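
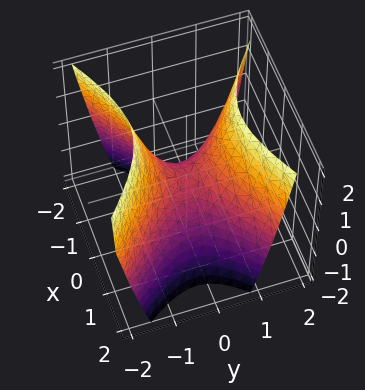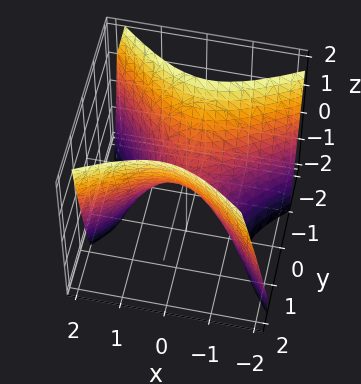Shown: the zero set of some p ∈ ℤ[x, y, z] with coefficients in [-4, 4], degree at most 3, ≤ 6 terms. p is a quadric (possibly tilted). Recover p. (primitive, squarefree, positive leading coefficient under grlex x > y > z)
1. Degree: the shape is more complex than any degree-1 surface, so deg p = 2.
2. From the axis intercepts and sections: one x-axis crossing is at x = 0; one y-axis crossing is at y = 0; it crosses the z-axis at the gridline z = 0.
3. These observations pin down the coefficients.

2*x^2 - x*y - 3*y^2 + 2*z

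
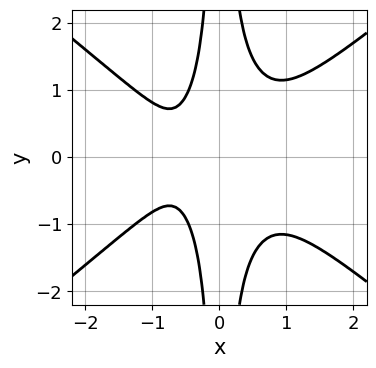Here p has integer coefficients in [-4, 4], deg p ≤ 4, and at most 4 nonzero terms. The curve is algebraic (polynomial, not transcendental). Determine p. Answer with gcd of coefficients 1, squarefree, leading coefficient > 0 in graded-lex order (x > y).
2*x^4 - 3*x^2*y^2 + x + 1

1. Degree: no degree-3 curve has this shape, so deg p = 4.
2. Symmetries: mirror symmetry y ↦ −y ⇒ only even powers of y.
3. Reading off the gridlines: the curve avoids every integer x-axis point in the box; the curve avoids every integer y-axis point in the box.
4. Putting this together gives p.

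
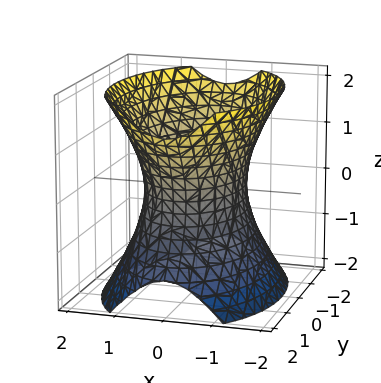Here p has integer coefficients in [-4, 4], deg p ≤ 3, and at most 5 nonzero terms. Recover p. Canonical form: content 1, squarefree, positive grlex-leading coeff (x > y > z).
2*x^2 + y^2 - z^2 - 2

1. The degree is 2 — an hourglass — one-sheet hyperboloid; a quadric.
2. Symmetries: mirror symmetry y ↦ −y ⇒ only even powers of y; the z ↦ −z reflection is a symmetry, so z appears only in even powers; the x ↦ −x reflection is a symmetry, so x appears only in even powers.
3. Reading off the gridlines: the x-axis gridline crossings are at x ∈ {-1, 1}; it misses every integer gridline on the z-axis.
4. These observations pin down the coefficients.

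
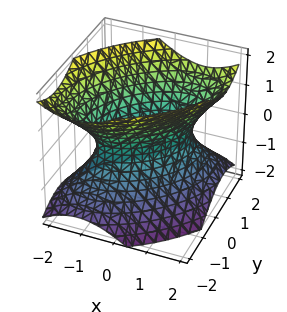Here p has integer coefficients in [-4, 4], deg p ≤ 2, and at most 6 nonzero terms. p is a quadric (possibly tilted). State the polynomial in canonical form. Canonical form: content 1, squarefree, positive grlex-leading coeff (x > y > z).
x^2 - x*y + y^2 - z^2 - 1

1. deg p = 2. A generic line meets the surface in up to 2 points.
2. From the visible intercepts: the y-axis gridline crossings are at y ∈ {-1, 1}; among the integer gridlines, it crosses the x-axis at x ∈ {-1, 1}; the surface avoids every integer z-axis point in the box.
3. Solving for integer coefficients yields p as stated.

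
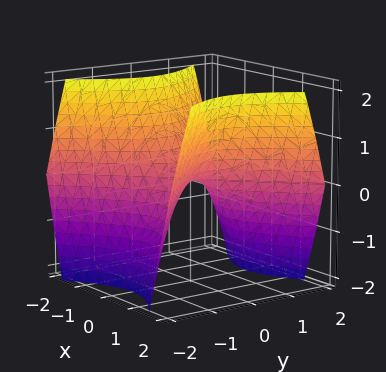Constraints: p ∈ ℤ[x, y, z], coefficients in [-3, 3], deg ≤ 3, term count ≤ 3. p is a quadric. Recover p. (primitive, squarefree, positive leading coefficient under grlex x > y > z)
x^2 - y^2 - z

1. deg p = 2. A saddle surface; a quadric.
2. Symmetries: mirror symmetry x ↦ −x ⇒ only even powers of x; mirror symmetry y ↦ −y ⇒ only even powers of y.
3. Observable constraints: one z-axis crossing is at z = 0; it crosses the y-axis at the gridline y = 0.
4. Fitting integer coefficients to these (and the overall shape) gives p.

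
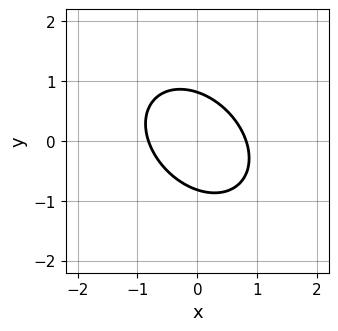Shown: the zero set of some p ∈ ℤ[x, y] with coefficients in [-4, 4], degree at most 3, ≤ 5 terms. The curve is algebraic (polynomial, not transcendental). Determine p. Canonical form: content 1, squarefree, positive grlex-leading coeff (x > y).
First, degree: no degree-1 curve has this shape, so deg p = 2.
Finally, the integer polynomial consistent with all of this is the stated p.

3*x^2 + 2*x*y + 3*y^2 - 2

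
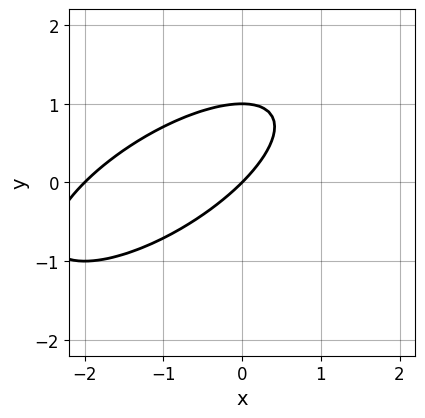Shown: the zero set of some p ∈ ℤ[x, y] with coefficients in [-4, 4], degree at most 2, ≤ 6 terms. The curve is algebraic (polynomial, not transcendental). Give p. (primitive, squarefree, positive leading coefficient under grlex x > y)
The degree is 2 — the shape is more complex than any degree-1 curve.
From the visible intercepts: the x-axis gridline crossings are at x ∈ {-2, 0}; the y-axis gridline crossings are at y ∈ {0, 1}.
Solving for integer coefficients yields p as stated.

x^2 - 2*x*y + 2*y^2 + 2*x - 2*y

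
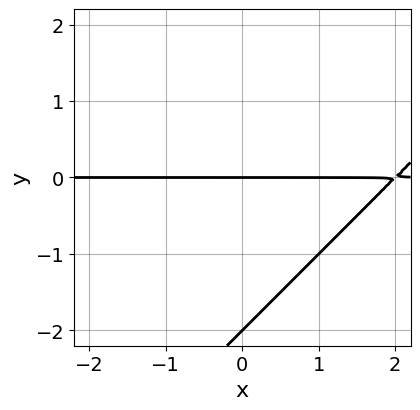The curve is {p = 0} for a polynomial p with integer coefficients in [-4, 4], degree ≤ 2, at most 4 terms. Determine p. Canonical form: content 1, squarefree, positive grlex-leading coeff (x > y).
deg p = 2. No degree-1 curve has this shape.
Against the integer gridlines: the y-axis gridline crossings are at y ∈ {-2, 0}; every point of the x-axis in the box is on the curve.
Fitting integer coefficients to these (and the overall shape) gives p.

x*y - y^2 - 2*y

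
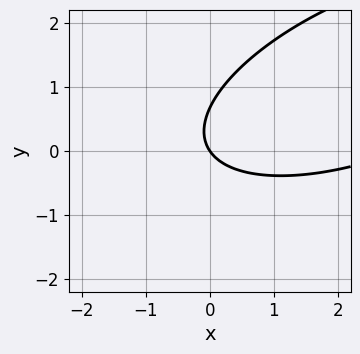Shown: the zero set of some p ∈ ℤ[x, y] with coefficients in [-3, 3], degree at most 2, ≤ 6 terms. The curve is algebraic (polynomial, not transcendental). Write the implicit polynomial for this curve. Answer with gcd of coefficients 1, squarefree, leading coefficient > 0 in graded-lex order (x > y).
1. Degree: the shape is more complex than any degree-1 curve, so deg p = 2.
2. Reading off the gridlines: one y-axis crossing is at y = 0; one x-axis crossing is at x = 0.
3. The integer polynomial consistent with all of this is the stated p.

x^2 - 2*x*y + 3*y^2 - 3*x - 2*y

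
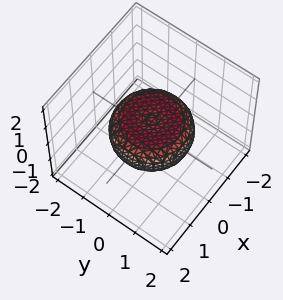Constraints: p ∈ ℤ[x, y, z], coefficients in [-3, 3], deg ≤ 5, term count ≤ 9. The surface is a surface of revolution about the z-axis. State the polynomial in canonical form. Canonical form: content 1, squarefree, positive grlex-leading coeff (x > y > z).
x^4 + 2*x^2*y^2 + y^4 - x^2 - y^2 + 3*z^2 - 1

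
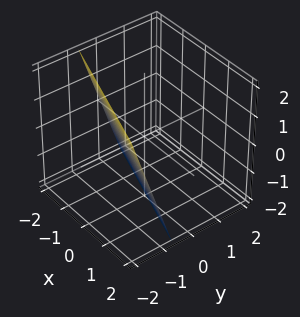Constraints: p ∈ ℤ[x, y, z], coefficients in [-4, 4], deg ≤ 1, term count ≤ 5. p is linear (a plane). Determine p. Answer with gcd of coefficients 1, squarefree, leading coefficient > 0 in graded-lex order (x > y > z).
x + 3*y + z + 2

(a) deg p = 1. The surface is flat (a plane).
(b) From the visible intercepts: one x-axis crossing is at x = -2; it meets the z-axis at z = -2 (among the integer gridlines).
(c) Putting this together gives p.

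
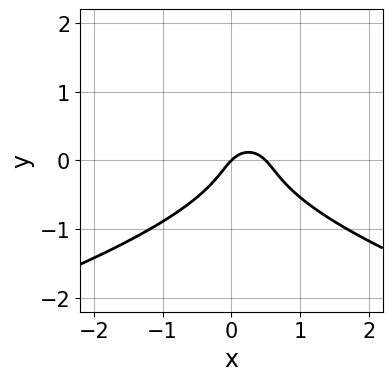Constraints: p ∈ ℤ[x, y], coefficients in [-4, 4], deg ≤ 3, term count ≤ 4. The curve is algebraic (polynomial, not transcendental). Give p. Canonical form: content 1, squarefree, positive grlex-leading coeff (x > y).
(a) Degree: no degree-2 curve has this shape, so deg p = 3.
(b) Checking where it meets the axes: it meets the x-axis at x = 0 (among the integer gridlines); one y-axis crossing is at y = 0.
(c) Solving for integer coefficients yields p as stated.

3*y^3 + 2*x^2 - x + y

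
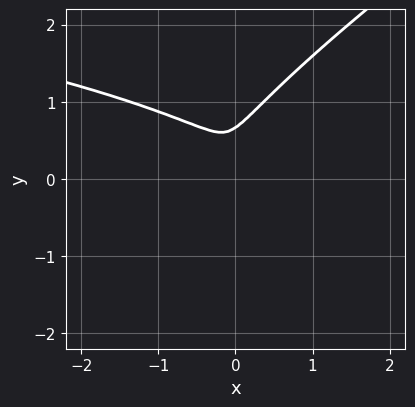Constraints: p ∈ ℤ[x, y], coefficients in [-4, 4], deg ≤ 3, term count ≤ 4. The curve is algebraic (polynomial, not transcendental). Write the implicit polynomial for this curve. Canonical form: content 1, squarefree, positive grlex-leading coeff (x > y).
2*x*y^2 - 3*y^3 + 2*x^2 + 2*y^2

deg p = 3. A generic line meets the curve in up to 3 points.
Matching integer coefficients to the picture gives p.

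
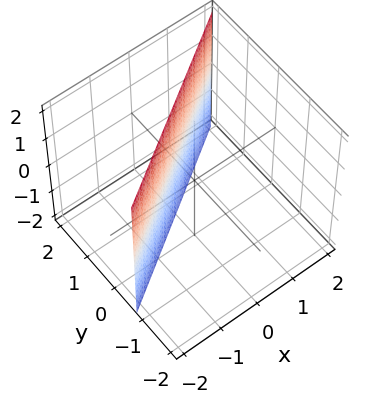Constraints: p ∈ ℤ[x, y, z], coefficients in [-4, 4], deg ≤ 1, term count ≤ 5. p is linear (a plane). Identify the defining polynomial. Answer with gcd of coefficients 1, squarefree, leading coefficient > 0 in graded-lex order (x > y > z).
1. deg p = 1. Every cross-section is a straight line — this is a plane.
2. Checking where it meets the axes: it crosses the x-axis at the gridline x = -1; it misses every integer gridline on the z-axis.
3. Together with the visible shape, these determine p as stated.

2*x - 3*y + 2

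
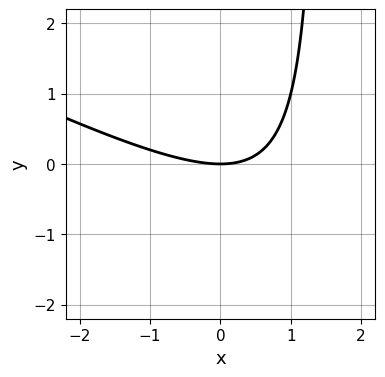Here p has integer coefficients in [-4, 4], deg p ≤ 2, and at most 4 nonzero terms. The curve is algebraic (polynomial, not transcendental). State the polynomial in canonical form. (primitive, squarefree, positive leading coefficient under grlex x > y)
x^2 + 2*x*y - 3*y

deg p = 2. The shape is more complex than any degree-1 curve.
From the visible intercepts: it meets the y-axis at y = 0 (among the integer gridlines); it crosses the x-axis at the gridline x = 0.
Putting this together gives p.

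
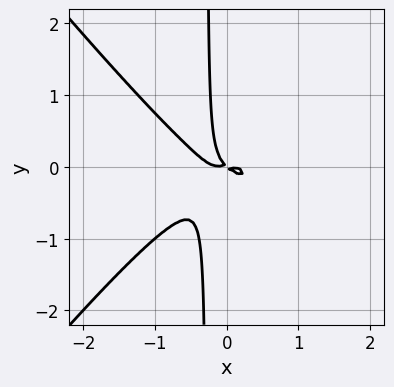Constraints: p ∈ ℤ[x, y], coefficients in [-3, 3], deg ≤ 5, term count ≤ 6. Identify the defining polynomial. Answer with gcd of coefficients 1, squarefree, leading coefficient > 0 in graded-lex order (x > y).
3*x^4 - 2*x^2*y^2 + 3*x*y^2 + x*y + y^2

1. deg p = 4.
2. Solving for integer coefficients yields p as stated.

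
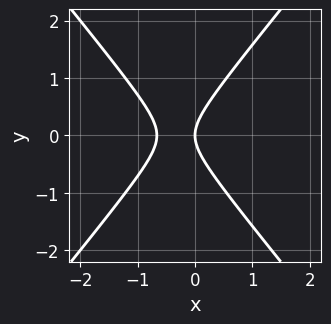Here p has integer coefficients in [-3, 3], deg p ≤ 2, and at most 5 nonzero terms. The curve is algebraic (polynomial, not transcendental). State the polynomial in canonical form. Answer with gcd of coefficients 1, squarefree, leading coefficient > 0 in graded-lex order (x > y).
3*x^2 - 2*y^2 + 2*x

(a) The degree is 2 — the shape is more complex than any degree-1 curve.
(b) Symmetries: mirror symmetry y ↦ −y ⇒ only even powers of y.
(c) Against the integer gridlines: it crosses the y-axis at the gridline y = 0; one x-axis crossing is at x = 0.
(d) Fitting integer coefficients to these (and the overall shape) gives p.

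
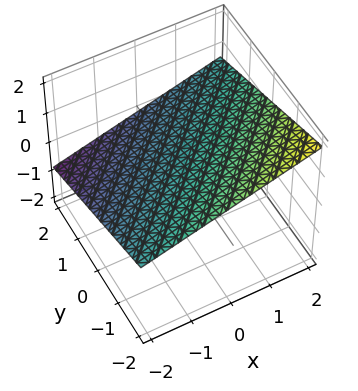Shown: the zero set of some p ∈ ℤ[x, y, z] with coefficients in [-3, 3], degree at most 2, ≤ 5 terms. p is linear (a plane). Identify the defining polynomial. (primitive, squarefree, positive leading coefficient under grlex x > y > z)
x - y - 3*z + 2

Degree: the surface is flat (a plane), so deg p = 1.
Reading off the gridlines: one y-axis crossing is at y = 2; one x-axis crossing is at x = -2.
Putting this together gives p.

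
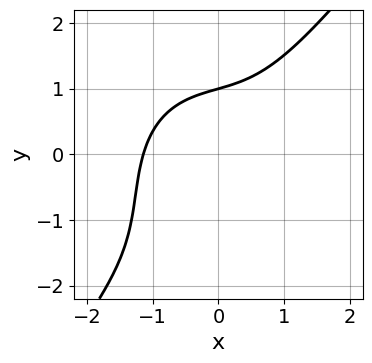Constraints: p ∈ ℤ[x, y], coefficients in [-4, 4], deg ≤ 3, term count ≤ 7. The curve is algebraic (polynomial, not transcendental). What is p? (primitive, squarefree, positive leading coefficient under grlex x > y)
First, degree: a generic line meets the curve in up to 3 points, so deg p = 3.
Next, from the visible intercepts: it crosses the y-axis at the gridline y = 1.
Finally, together with the visible shape, these determine p as stated.

2*x^3 - y^3 + 2*x*y - 2*y^2 + 3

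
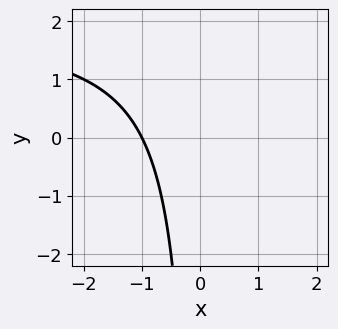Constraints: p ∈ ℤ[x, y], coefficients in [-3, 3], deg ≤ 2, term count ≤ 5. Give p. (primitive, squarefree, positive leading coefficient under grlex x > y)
deg p = 2.
From the visible intercepts: it crosses the x-axis at the gridline x = -1; no y-intercept at any integer in the box.
Assembling these constraints gives the stated polynomial.

x*y - 2*x - 2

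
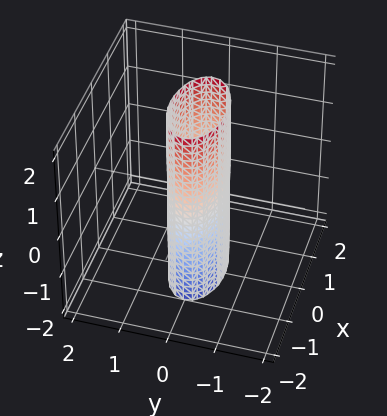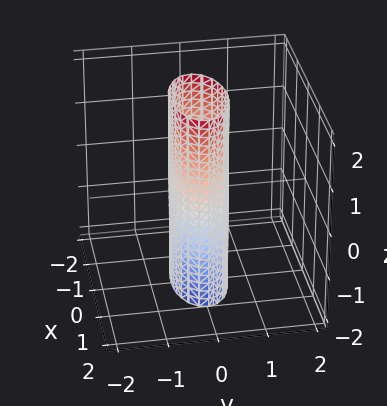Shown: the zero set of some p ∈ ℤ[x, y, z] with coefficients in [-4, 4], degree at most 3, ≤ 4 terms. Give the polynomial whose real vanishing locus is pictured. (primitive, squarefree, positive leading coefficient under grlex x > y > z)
x^2 + 3*y^2 - 1

1. Degree: a cylinder; a quadric, so deg p = 2.
2. Symmetries: mirror symmetry y ↦ −y ⇒ only even powers of y; mirror symmetry x ↦ −x ⇒ only even powers of x; it's symmetric under z → −z, forcing even powers of z.
3. Observable constraints: the x-axis gridline crossings are at x ∈ {-1, 1}; it misses every integer gridline on the z-axis.
4. Putting this together gives p.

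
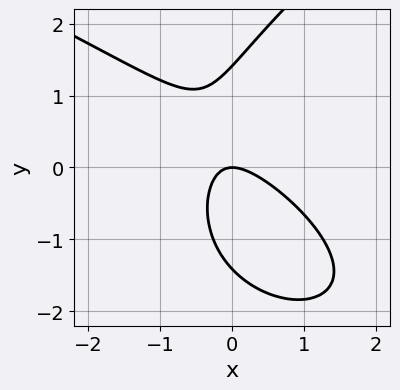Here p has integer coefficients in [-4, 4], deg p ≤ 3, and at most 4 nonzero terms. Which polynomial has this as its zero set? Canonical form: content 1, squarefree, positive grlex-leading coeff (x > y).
y^3 - 3*x^2 - 3*x*y - 2*y

Degree: a generic line meets the curve in up to 3 points, so deg p = 3.
Observable constraints: it meets the y-axis at y = 0 (among the integer gridlines); it meets the x-axis at x = 0 (among the integer gridlines).
Together with the visible shape, these determine p as stated.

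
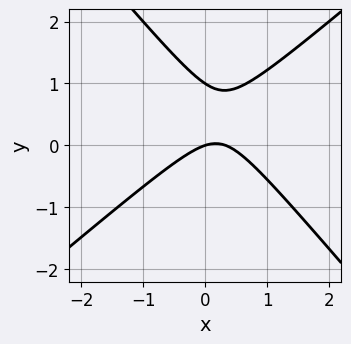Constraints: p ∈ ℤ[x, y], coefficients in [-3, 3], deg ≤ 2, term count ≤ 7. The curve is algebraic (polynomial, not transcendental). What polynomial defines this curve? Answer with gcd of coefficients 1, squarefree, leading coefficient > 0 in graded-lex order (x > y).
(a) deg p = 2. The shape is more complex than any degree-1 curve.
(b) From the axis intercepts and sections: the y-axis gridline crossings are at y ∈ {0, 1}; it meets the x-axis at x = 0 (among the integer gridlines).
(c) Solving for integer coefficients yields p as stated.

3*x^2 - x*y - 3*y^2 - x + 3*y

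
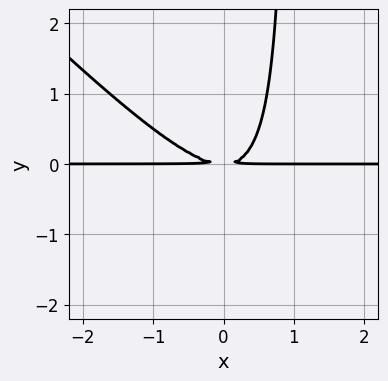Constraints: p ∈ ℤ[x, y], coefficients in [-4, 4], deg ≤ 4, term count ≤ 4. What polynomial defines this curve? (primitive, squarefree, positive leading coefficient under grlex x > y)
Degree: the shape is more complex than any degree-2 curve, so deg p = 3.
Reading off the gridlines: every point of the x-axis in the box is on the curve.
Solving for integer coefficients yields p as stated.

x^2*y + x*y^2 - y^2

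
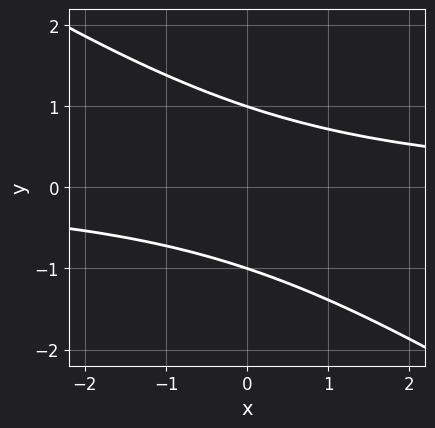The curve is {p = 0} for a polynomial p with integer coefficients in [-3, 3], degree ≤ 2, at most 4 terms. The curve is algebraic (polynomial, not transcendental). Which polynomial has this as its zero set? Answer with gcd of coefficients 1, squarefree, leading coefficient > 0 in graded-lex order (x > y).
2*x*y + 3*y^2 - 3

The degree is 2 — no degree-1 curve has this shape.
From the axis intercepts and sections: no x-intercept at any integer in the box; the y-axis gridline crossings are at y ∈ {-1, 1}.
Together with the visible shape, these determine p as stated.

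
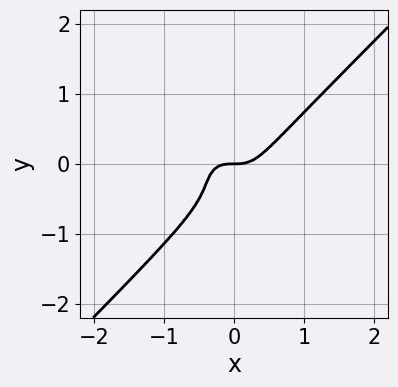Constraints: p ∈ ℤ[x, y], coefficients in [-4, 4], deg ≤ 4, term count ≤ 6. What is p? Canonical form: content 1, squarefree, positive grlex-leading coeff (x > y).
3*x^3 - 3*y^3 - 2*y^2 - y

1. deg p = 3.
2. Reading off the gridlines: one y-axis crossing is at y = 0; it meets the x-axis at x = 0 (among the integer gridlines).
3. Solving for integer coefficients yields p as stated.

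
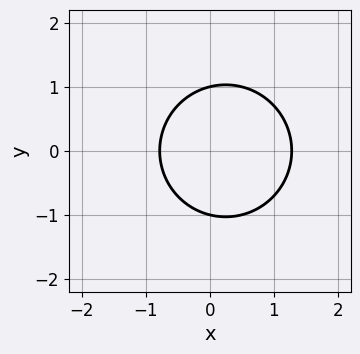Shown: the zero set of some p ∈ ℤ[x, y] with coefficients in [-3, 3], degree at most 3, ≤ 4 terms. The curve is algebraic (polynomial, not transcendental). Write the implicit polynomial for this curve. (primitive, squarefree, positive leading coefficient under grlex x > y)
2*x^2 + 2*y^2 - x - 2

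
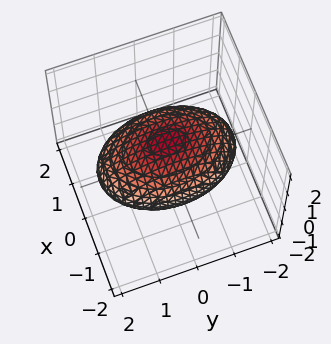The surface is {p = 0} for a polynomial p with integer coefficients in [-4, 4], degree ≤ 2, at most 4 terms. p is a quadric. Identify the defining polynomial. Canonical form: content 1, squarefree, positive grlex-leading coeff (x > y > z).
2*x^2 + y^2 + 3*z^2 - 3

Degree: bounded and convex; a quadric, so deg p = 2.
Symmetries: the z ↦ −z reflection is a symmetry, so z appears only in even powers; mirror symmetry y ↦ −y ⇒ only even powers of y; mirror symmetry x ↦ −x ⇒ only even powers of x.
From the visible intercepts: the z-axis gridline crossings are at z ∈ {-1, 1}.
Fitting integer coefficients to these (and the overall shape) gives p.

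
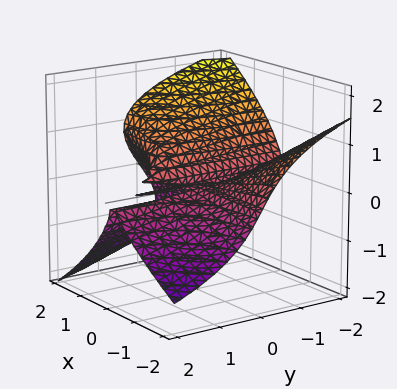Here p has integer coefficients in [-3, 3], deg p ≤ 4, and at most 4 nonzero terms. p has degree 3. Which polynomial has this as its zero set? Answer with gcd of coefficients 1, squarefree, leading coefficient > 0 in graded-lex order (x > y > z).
2*x^2*y + 3*z^3 - 3*x*z

1. The degree is 3 — the shape is more complex than any degree-2 surface.
2. Checking where it meets the axes: the visible y-axis segment lies entirely on the surface; every point of the x-axis in the box is on the surface; it crosses the z-axis at the gridline z = 0.
3. Assembling these constraints gives the stated polynomial.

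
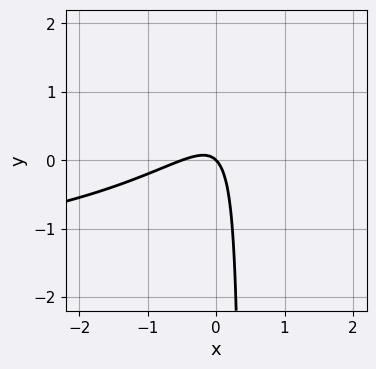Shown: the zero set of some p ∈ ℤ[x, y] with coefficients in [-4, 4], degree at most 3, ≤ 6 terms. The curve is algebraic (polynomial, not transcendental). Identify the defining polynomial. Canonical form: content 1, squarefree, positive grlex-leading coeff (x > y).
x^2*y + 2*x^2 - 3*x*y + x + y

Degree: no degree-2 curve has this shape, so deg p = 3.
From the axis intercepts and sections: it crosses the y-axis at the gridline y = 0; it crosses the x-axis at the gridline x = 0.
Putting this together gives p.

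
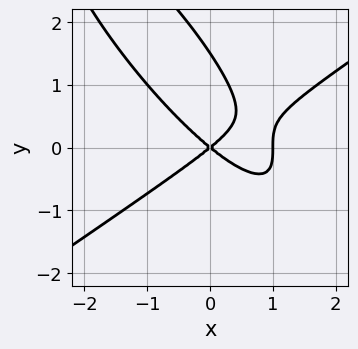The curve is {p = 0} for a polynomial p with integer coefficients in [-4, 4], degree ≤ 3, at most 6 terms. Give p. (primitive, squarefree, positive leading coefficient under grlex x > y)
2*x^3 - 3*x*y^2 - 2*y^3 - 2*x^2 + 3*y^2

deg p = 3.
Checking where it meets the axes: the x-axis gridline crossings are at x ∈ {0, 1}; it meets the y-axis at y = 0 (among the integer gridlines).
Putting this together gives p.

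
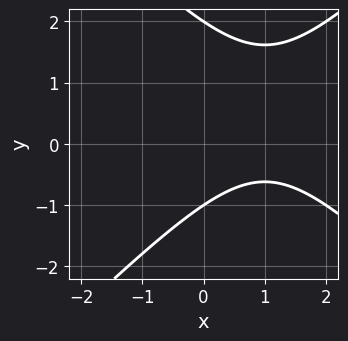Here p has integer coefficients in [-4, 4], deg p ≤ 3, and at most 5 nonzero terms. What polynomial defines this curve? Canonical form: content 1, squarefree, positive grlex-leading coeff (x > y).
x^2 - y^2 - 2*x + y + 2

First, degree: no degree-1 curve has this shape, so deg p = 2.
Then, from the axis intercepts and sections: the y-axis gridline crossings are at y ∈ {-1, 2}; no x-intercept at any integer in the box.
Finally, assembling these constraints gives the stated polynomial.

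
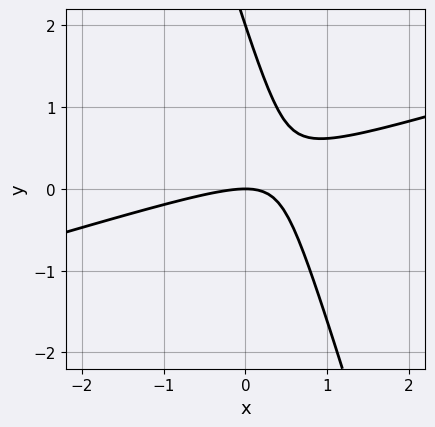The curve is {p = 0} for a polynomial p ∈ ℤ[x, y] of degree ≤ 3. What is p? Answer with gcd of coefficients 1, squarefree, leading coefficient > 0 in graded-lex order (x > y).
x^2 - 3*x*y - y^2 + 2*y

1. Degree: the shape is more complex than any degree-1 curve, so deg p = 2.
2. Observable constraints: one x-axis crossing is at x = 0; among the integer gridlines, it crosses the y-axis at y ∈ {0, 2}.
3. Putting this together gives p.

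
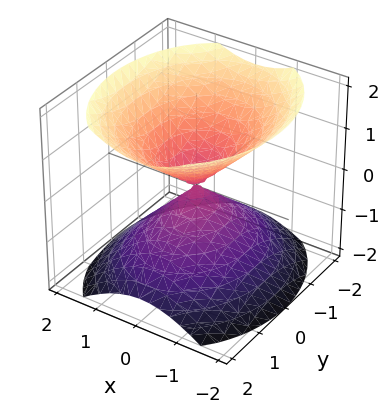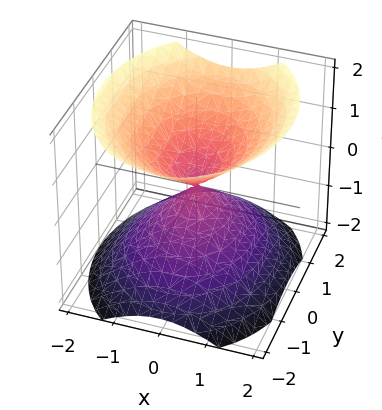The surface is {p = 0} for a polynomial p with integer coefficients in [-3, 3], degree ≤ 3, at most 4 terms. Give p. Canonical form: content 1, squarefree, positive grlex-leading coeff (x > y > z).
3*x^2 + 2*y^2 - 3*z^2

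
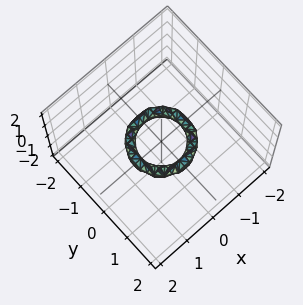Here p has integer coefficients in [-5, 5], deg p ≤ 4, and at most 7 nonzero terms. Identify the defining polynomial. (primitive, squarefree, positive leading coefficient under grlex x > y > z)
2*x^4 + 4*x^2*y^2 + 2*y^4 - 3*x^2 - 3*y^2 + 2*z^2 + 1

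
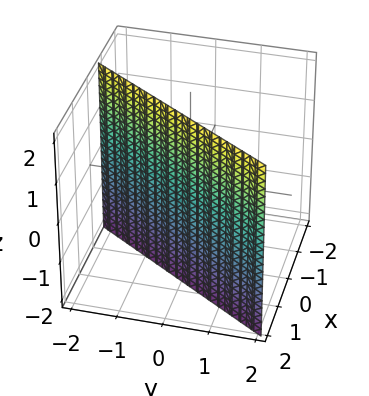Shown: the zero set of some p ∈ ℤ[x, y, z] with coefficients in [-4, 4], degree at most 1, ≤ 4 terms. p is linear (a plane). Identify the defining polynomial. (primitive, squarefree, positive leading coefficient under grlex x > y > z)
3*x - 2*y - 2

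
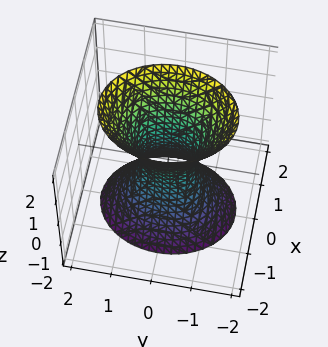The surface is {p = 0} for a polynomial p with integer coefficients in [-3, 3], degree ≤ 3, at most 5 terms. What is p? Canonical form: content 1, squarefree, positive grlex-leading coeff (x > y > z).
3*x^2 + 2*y^2 - z^2 - 1

First, the degree is 2 — one connected sheet with a waist; a quadric.
Then, symmetries: mirror symmetry z ↦ −z ⇒ only even powers of z; mirror symmetry y ↦ −y ⇒ only even powers of y; mirror symmetry x ↦ −x ⇒ only even powers of x.
Next, observable constraints: the surface avoids every integer z-axis point in the box.
Finally, putting this together gives p.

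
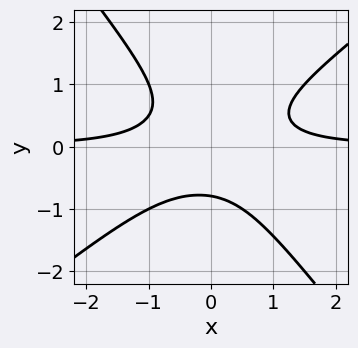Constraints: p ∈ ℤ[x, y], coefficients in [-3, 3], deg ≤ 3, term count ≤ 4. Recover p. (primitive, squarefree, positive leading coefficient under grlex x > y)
2*x^2*y - x*y^2 - 2*y^3 - 1

First, deg p = 3. No degree-2 curve has this shape.
Next, from the axis intercepts and sections: it misses every integer gridline on the x-axis.
Finally, matching integer coefficients to the picture gives p.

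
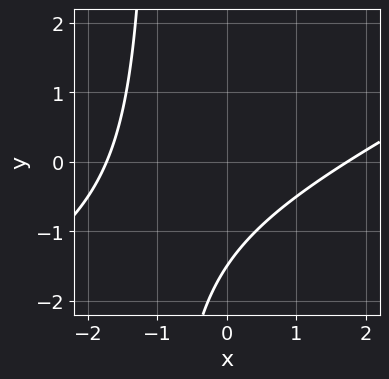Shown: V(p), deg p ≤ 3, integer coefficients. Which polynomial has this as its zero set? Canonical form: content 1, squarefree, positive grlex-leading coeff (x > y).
(a) deg p = 2. No degree-1 curve has this shape.
(b) The integer polynomial consistent with all of this is the stated p.

x^2 - 2*x*y - 2*y - 3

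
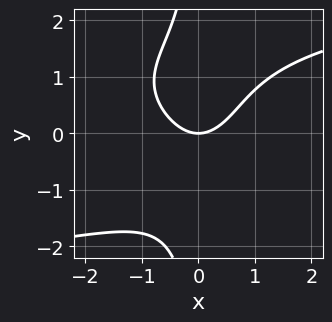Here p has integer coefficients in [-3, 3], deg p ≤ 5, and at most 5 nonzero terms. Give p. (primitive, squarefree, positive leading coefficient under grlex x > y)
First, degree: a generic line meets the curve in up to 4 points, so deg p = 4.
Next, reading off the gridlines: it crosses the y-axis at the gridline y = 0; one x-axis crossing is at x = 0.
Finally, matching integer coefficients to the picture gives p.

x*y^3 - 2*x^2 + 2*y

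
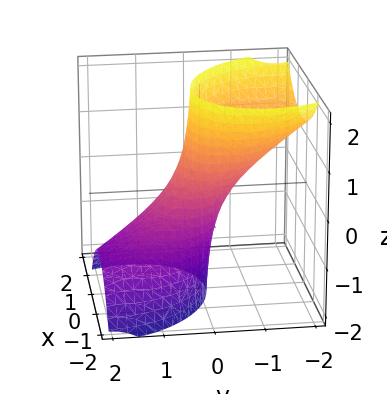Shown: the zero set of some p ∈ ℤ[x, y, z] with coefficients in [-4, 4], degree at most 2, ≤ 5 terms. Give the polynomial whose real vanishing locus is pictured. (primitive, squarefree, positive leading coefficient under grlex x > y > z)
The degree is 2 — no degree-1 surface has this shape.
From the axis intercepts and sections: the surface avoids every integer z-axis point in the box.
Fitting integer coefficients to these (and the overall shape) gives p.

2*x^2 + x*y + 2*y^2 + 3*y*z - 1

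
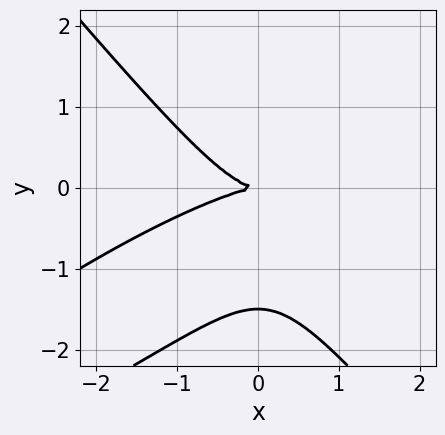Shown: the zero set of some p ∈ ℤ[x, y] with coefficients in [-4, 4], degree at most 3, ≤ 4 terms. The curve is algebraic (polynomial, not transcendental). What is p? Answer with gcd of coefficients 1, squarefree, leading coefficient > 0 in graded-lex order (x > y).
x^3 - 2*x^2*y + 2*y^3 + 3*y^2

The degree is 3 — a generic line meets the curve in up to 3 points.
From the visible intercepts: it crosses the x-axis at the gridline x = 0; it meets the y-axis at y = 0 (among the integer gridlines).
The integer polynomial consistent with all of this is the stated p.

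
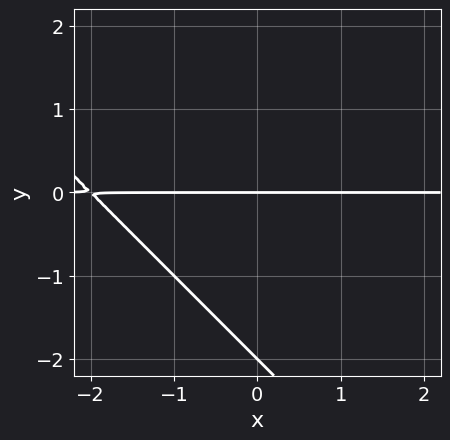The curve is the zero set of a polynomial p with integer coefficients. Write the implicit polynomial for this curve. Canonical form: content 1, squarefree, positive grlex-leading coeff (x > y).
x*y + y^2 + 2*y

(a) Degree: no degree-1 curve has this shape, so deg p = 2.
(b) Observable constraints: among the integer gridlines, it crosses the y-axis at y ∈ {-2, 0}; every point of the x-axis in the box is on the curve.
(c) Together with the visible shape, these determine p as stated.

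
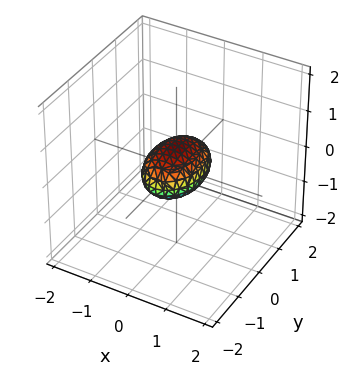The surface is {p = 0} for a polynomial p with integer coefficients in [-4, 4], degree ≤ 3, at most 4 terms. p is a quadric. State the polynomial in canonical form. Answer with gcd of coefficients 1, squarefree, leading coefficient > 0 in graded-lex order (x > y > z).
2*x^2 + y^2 + 3*z^2 - 1

(a) The degree is 2 — bounded and convex; a quadric.
(b) Symmetries: the y ↦ −y reflection is a symmetry, so y appears only in even powers; the z ↦ −z reflection is a symmetry, so z appears only in even powers; mirror symmetry x ↦ −x ⇒ only even powers of x.
(c) From the axis intercepts and sections: the y-axis gridline crossings are at y ∈ {-1, 1}.
(d) Matching integer coefficients to the picture gives p.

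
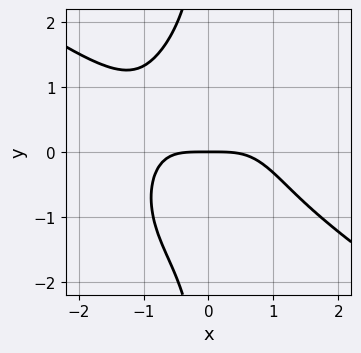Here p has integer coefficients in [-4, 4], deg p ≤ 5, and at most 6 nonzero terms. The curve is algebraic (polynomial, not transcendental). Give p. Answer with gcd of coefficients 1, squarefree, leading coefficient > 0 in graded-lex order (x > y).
First, degree: a generic line meets the curve in up to 4 points, so deg p = 4.
Next, reading off the gridlines: it meets the y-axis at y = 0 (among the integer gridlines); it meets the x-axis at x = 0 (among the integer gridlines).
Finally, putting this together gives p.

x^4 + x^3*y + x*y^3 + 2*y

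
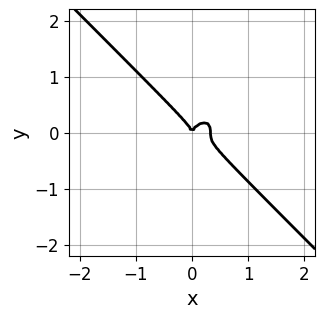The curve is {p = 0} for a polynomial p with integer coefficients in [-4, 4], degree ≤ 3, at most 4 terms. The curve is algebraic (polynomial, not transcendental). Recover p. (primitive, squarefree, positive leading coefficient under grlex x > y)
1. deg p = 3. No degree-2 curve has this shape.
2. From the visible intercepts: it crosses the x-axis at the gridline x = 0; one y-axis crossing is at y = 0.
3. Assembling these constraints gives the stated polynomial.

3*x^3 + 3*y^3 - x^2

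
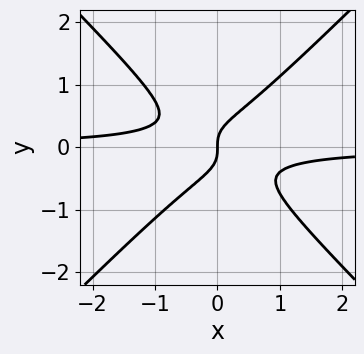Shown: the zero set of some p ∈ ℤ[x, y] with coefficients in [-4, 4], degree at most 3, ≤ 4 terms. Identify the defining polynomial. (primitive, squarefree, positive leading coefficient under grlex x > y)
Degree: a generic line meets the curve in up to 3 points, so deg p = 3.
Observable constraints: it crosses the y-axis at the gridline y = 0; it meets the x-axis at x = 0 (among the integer gridlines).
Assembling these constraints gives the stated polynomial.

3*x^2*y - 3*y^3 + x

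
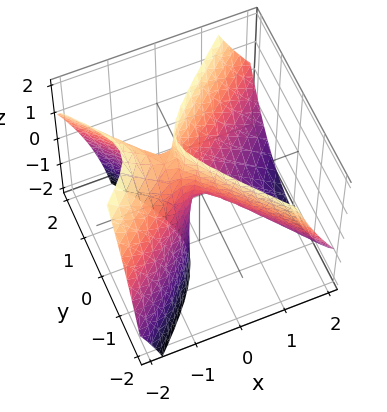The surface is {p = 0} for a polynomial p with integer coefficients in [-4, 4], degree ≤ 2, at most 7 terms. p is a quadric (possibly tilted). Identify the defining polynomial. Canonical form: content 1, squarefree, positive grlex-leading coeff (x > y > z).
(a) Degree: a generic line meets the surface in up to 2 points, so deg p = 2.
(b) Reading off the gridlines: it crosses the x-axis at the gridline x = 0; one y-axis crossing is at y = 0; it meets the z-axis at z = 0 (among the integer gridlines).
(c) Matching integer coefficients to the picture gives p.

3*x^2 - x*y + 3*x*z - 3*y^2 + z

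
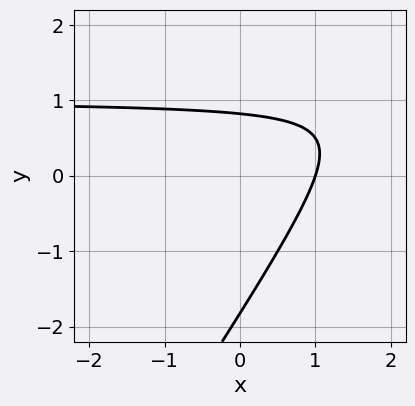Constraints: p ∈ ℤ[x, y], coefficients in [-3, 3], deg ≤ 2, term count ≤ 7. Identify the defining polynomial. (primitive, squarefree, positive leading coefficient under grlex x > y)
3*x*y - 2*y^2 - 3*x - 2*y + 3

(a) The degree is 2 — the shape is more complex than any degree-1 curve.
(b) Observable constraints: it crosses the x-axis at the gridline x = 1.
(c) Assembling these constraints gives the stated polynomial.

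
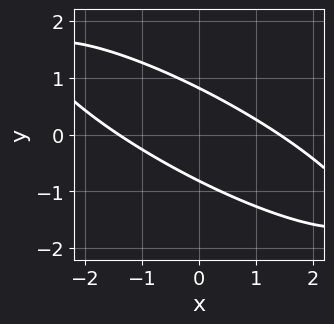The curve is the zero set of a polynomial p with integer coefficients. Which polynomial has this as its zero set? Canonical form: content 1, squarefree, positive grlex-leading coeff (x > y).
deg p = 2. A generic line meets the curve in up to 2 points.
Matching integer coefficients to the picture gives p.

x^2 + 3*x*y + 3*y^2 - 2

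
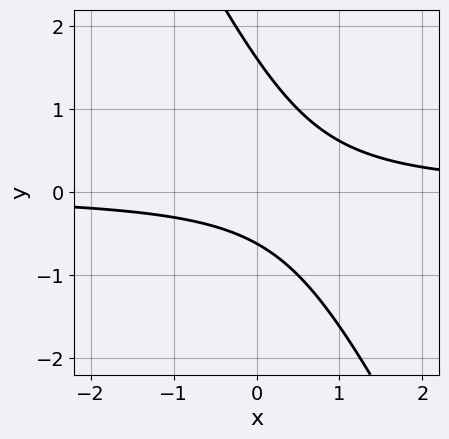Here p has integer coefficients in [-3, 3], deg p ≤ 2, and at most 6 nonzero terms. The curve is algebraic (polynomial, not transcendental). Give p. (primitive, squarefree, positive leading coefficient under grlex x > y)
First, deg p = 2. The shape is more complex than any degree-1 curve.
Then, reading off the gridlines: no x-intercept at any integer in the box.
Finally, together with the visible shape, these determine p as stated.

2*x*y + y^2 - y - 1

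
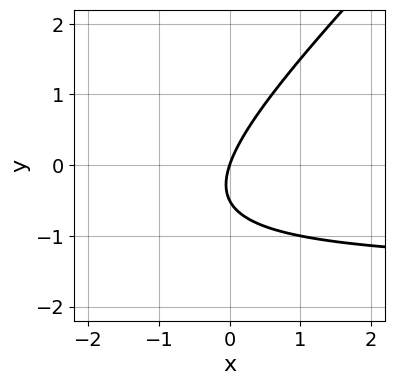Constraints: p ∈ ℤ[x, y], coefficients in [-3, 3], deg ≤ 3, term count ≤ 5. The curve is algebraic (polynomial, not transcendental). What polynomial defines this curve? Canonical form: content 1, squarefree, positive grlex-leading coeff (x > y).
(a) Degree: the shape is more complex than any degree-1 curve, so deg p = 2.
(b) From the visible intercepts: it crosses the y-axis at the gridline y = 0; it meets the x-axis at x = 0 (among the integer gridlines).
(c) Matching integer coefficients to the picture gives p.

2*x*y - 2*y^2 + 3*x - y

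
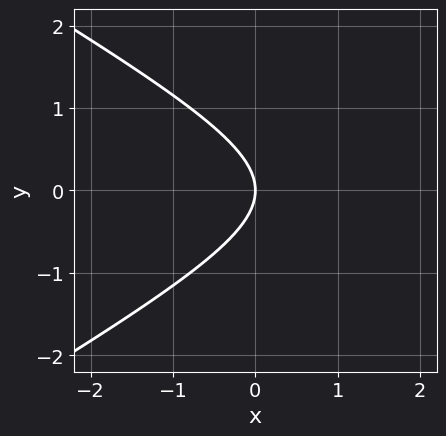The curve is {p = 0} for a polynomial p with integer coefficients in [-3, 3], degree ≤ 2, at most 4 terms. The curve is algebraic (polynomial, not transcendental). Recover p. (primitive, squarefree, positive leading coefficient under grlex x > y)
x^2 - 3*y^2 - 3*x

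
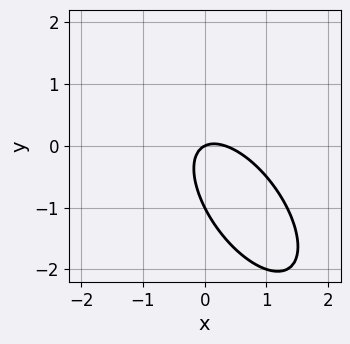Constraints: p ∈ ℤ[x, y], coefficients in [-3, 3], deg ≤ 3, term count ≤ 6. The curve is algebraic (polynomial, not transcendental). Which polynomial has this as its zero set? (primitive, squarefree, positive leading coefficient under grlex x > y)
3*x^2 + 3*x*y + 2*y^2 - x + 2*y

Degree: a generic line meets the curve in up to 2 points, so deg p = 2.
Observable constraints: among the integer gridlines, it crosses the y-axis at y ∈ {-1, 0}; it meets the x-axis at x = 0 (among the integer gridlines).
The integer polynomial consistent with all of this is the stated p.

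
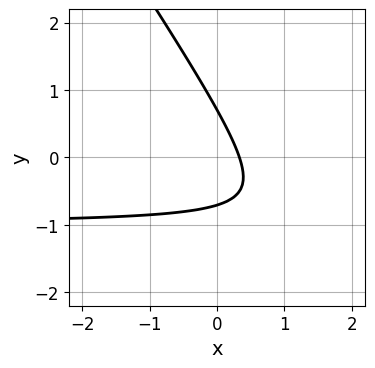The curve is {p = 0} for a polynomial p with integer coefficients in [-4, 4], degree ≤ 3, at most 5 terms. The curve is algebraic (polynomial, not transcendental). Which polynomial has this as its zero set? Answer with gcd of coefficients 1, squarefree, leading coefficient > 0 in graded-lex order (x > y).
First, the degree is 2 — no degree-1 curve has this shape.
Finally, solving for integer coefficients yields p as stated.

3*x*y + 2*y^2 + 3*x - 1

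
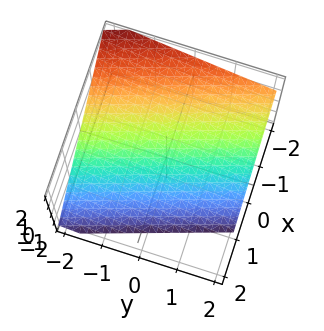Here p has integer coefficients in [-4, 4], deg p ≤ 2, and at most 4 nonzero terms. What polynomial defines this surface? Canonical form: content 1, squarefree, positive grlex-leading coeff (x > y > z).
First, degree: every cross-section is a straight line — this is a plane, so deg p = 1.
Next, from the axis intercepts and sections: it crosses the y-axis at the gridline y = -2.
Finally, matching integer coefficients to the picture gives p.

3*x + y + 3*z + 2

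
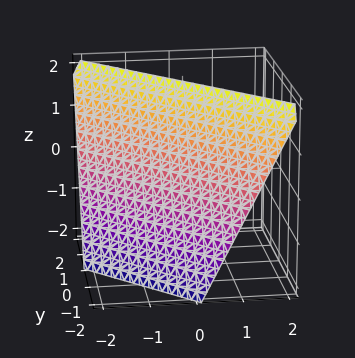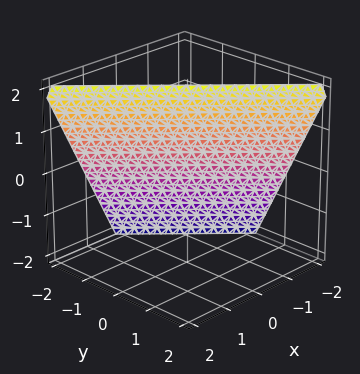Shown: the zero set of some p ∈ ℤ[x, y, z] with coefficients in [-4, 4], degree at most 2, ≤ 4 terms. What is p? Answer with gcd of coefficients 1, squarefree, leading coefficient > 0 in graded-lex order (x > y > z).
2*x + 2*y - z + 2

First, deg p = 1. The surface is flat (a plane).
Next, checking where it meets the axes: one z-axis crossing is at z = 2; one x-axis crossing is at x = -1; it meets the y-axis at y = -1 (among the integer gridlines).
Finally, these observations pin down the coefficients.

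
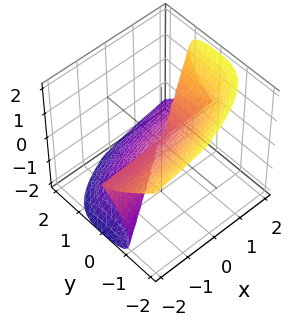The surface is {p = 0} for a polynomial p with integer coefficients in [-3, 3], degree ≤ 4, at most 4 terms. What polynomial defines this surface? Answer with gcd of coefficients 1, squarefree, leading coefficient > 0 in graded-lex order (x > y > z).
(a) deg p = 3.
(b) Reading off the gridlines: the visible x-axis segment lies entirely on the surface; one z-axis crossing is at z = 0; it meets the y-axis at y = 0 (among the integer gridlines).
(c) Together with the visible shape, these determine p as stated.

x*z^2 - y^3 - z^3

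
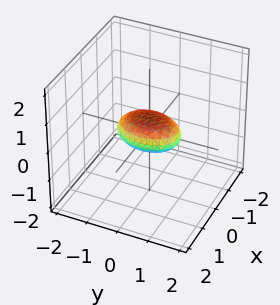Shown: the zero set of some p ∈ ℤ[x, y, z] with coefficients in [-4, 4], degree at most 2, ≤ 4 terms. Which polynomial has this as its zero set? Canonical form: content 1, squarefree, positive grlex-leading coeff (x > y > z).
2*x^2 + y^2 + 3*z^2 - 1

First, the degree is 2 — bounded and convex; a quadric.
Then, symmetries: mirror symmetry z ↦ −z ⇒ only even powers of z; it's symmetric under x → −x, forcing even powers of x; it's symmetric under y → −y, forcing even powers of y.
Next, reading off the gridlines: among the integer gridlines, it crosses the y-axis at y ∈ {-1, 1}.
Finally, these observations pin down the coefficients.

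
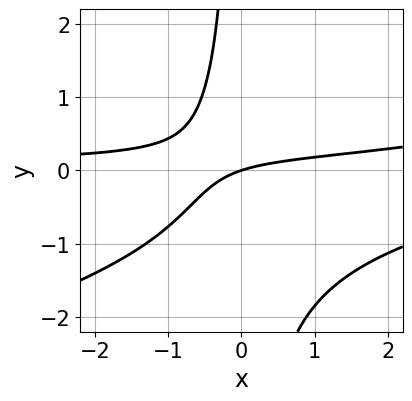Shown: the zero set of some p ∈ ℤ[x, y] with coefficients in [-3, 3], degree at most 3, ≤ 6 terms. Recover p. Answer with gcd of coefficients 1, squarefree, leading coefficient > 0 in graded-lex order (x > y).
x^2*y - 3*x*y^2 - 3*x*y + x - 3*y

deg p = 3. No degree-2 curve has this shape.
From the visible intercepts: it meets the x-axis at x = 0 (among the integer gridlines); one y-axis crossing is at y = 0.
Together with the visible shape, these determine p as stated.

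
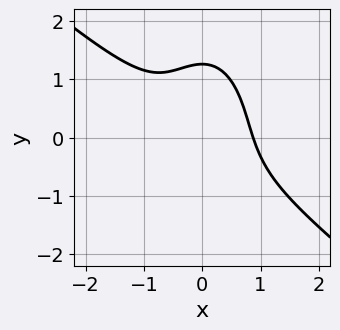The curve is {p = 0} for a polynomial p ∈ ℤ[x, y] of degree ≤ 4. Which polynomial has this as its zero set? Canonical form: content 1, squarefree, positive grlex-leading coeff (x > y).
3*x^3 + 3*x^2*y + y^3 - 2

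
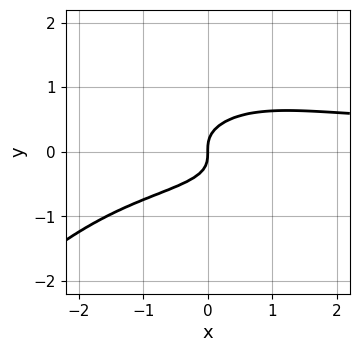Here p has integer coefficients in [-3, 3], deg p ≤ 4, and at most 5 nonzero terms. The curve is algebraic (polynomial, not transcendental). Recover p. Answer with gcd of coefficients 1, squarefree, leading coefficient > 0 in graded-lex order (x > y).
x^2*y^2 - y^4 + 3*y^3 - x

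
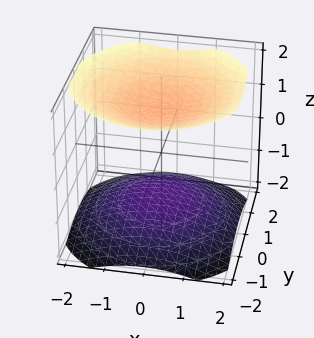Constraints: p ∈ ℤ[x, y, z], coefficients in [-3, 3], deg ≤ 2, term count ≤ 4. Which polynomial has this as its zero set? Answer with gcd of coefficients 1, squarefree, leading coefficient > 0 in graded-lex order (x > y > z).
First, I count 2 distinct pieces. They look like related sheets of one shape, so recover p as a whole.
Then, deg p = 2. Two separate bowl-shaped sheets opening away from each other; a quadric.
Next, symmetries: mirror symmetry z ↦ −z ⇒ only even powers of z; rotational symmetry about the z-axis ⇒ p depends on x, y only through x² + y².
Next, from the axis intercepts and sections: it misses every integer gridline on the y-axis; it misses every integer gridline on the x-axis.
Finally, the integer polynomial consistent with all of this is the stated p.

x^2 + y^2 - 2*z^2 + 3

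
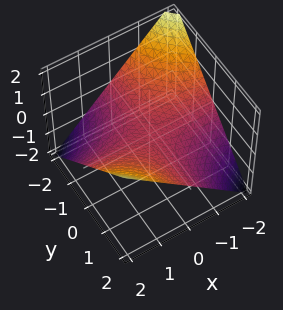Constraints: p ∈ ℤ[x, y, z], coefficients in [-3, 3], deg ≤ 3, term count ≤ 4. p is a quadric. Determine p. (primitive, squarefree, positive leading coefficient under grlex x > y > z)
x*y - 2*z

Degree: a hyperbolic paraboloid; a quadric, so deg p = 2.
From the axis intercepts and sections: the visible y-axis segment lies entirely on the surface; every point of the x-axis in the box is on the surface; it crosses the z-axis at the gridline z = 0.
Together with the visible shape, these determine p as stated.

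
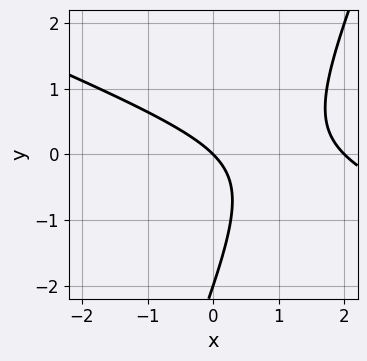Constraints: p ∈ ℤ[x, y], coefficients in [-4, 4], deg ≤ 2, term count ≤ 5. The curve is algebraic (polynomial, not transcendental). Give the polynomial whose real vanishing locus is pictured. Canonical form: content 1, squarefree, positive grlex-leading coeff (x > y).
x^2 + 2*x*y - y^2 - 2*x - 2*y

(a) The degree is 2 — no degree-1 curve has this shape.
(b) From the axis intercepts and sections: among the integer gridlines, it crosses the y-axis at y ∈ {-2, 0}; the x-axis gridline crossings are at x ∈ {0, 2}.
(c) Matching integer coefficients to the picture gives p.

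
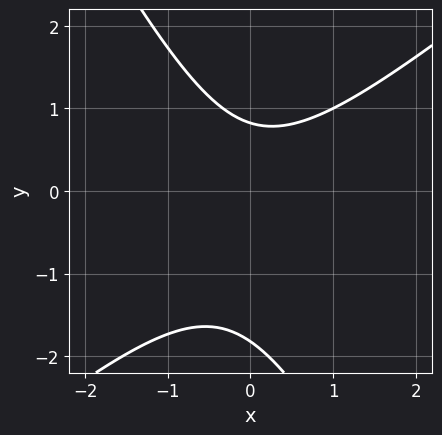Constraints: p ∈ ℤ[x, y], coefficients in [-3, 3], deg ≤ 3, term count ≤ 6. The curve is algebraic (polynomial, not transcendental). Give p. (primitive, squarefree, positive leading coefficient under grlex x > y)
3*x^2 - 2*x*y - 2*y^2 - 2*y + 3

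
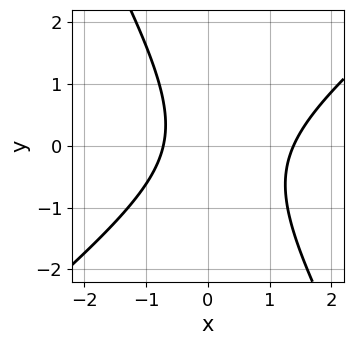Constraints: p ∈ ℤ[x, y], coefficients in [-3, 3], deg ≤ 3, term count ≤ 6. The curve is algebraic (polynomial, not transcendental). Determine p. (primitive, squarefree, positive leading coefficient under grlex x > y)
First, deg p = 2.
Then, from the visible intercepts: the curve avoids every integer y-axis point in the box.
Finally, assembling these constraints gives the stated polynomial.

3*x^2 - 2*x*y - 2*y^2 - 2*x - 3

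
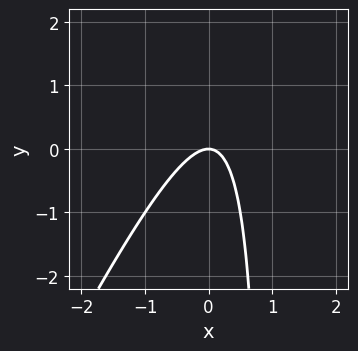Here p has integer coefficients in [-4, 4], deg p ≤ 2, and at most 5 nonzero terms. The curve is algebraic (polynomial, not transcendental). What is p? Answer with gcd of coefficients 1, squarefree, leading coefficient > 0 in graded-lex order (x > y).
2*x^2 - x*y + y

(a) deg p = 2.
(b) Against the integer gridlines: it meets the x-axis at x = 0 (among the integer gridlines); it meets the y-axis at y = 0 (among the integer gridlines).
(c) These observations pin down the coefficients.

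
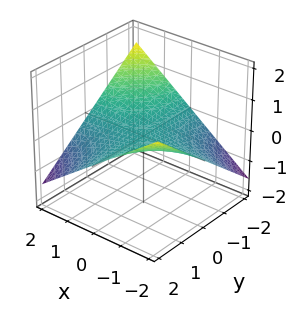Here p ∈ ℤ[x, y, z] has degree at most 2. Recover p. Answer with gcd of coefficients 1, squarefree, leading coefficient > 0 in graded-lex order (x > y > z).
x*y + 3*z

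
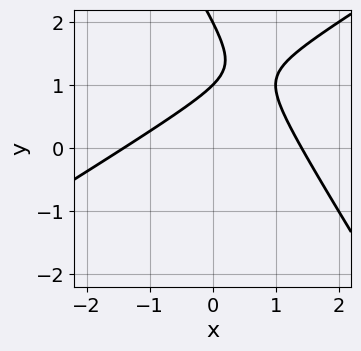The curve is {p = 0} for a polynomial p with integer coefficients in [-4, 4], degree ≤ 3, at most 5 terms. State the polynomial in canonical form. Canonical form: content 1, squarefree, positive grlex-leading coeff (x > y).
x^2 - x*y - y^2 + 3*y - 2

First, deg p = 2. A generic line meets the curve in up to 2 points.
Then, against the integer gridlines: the y-axis gridline crossings are at y ∈ {1, 2}.
Finally, the integer polynomial consistent with all of this is the stated p.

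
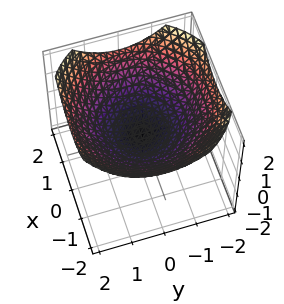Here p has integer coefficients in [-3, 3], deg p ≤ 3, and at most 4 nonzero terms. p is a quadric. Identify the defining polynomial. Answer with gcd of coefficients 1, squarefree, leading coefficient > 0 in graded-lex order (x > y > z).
1. deg p = 2. A paraboloid; a quadric.
2. Symmetries: rotational symmetry about the z-axis ⇒ p depends on x, y only through x² + y².
3. From the axis intercepts and sections: a circular section at z = 1 has radius between 1 and 2; one y-axis crossing is at y = 0; it meets the x-axis at x = 0 (among the integer gridlines); it meets the z-axis at z = 0 (among the integer gridlines).
4. Fitting integer coefficients to these (and the overall shape) gives p.

x^2 + y^2 - 3*z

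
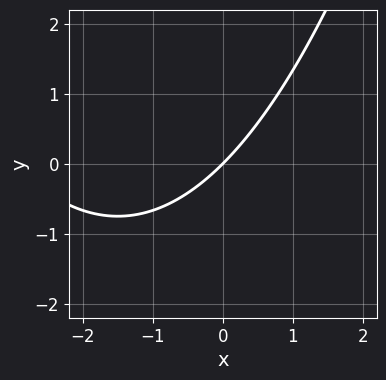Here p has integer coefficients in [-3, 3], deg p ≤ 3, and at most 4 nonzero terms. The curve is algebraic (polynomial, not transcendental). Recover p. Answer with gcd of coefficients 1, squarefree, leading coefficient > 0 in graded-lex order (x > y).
1. The degree is 2 — the shape is more complex than any degree-1 curve.
2. Observable constraints: one y-axis crossing is at y = 0; it meets the x-axis at x = 0 (among the integer gridlines).
3. These observations pin down the coefficients.

x^2 + 3*x - 3*y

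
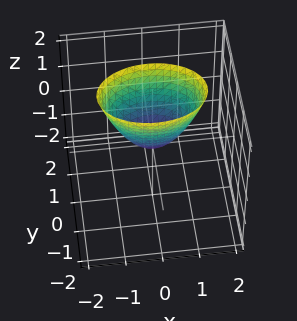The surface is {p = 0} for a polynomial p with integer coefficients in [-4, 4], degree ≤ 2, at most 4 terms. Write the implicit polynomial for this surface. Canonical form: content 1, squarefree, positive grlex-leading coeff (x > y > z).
(a) deg p = 2.
(b) Symmetries: the y ↦ −y reflection is a symmetry, so y appears only in even powers; the x ↦ −x reflection is a symmetry, so x appears only in even powers.
(c) From the axis intercepts and sections: one y-axis crossing is at y = 0; one z-axis crossing is at z = 0; one x-axis crossing is at x = 0.
(d) Assembling these constraints gives the stated polynomial.

x^2 + 2*y^2 - z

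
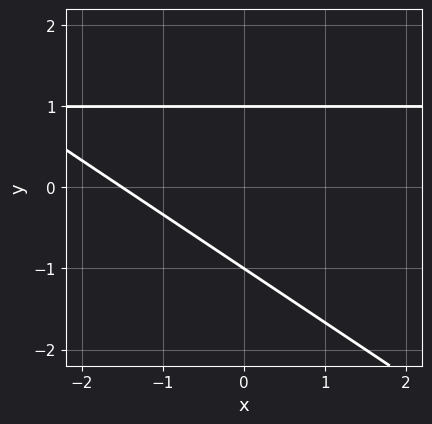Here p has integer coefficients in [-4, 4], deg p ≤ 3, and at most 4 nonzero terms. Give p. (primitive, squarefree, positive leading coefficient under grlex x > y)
2*x*y + 3*y^2 - 2*x - 3

1. deg p = 2.
2. From the axis intercepts and sections: the y-axis gridline crossings are at y ∈ {-1, 1}.
3. Fitting integer coefficients to these (and the overall shape) gives p.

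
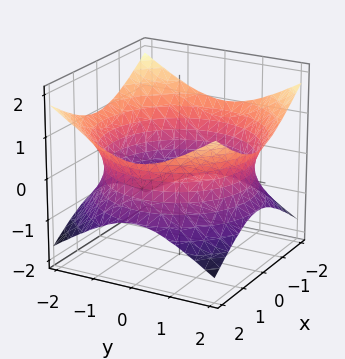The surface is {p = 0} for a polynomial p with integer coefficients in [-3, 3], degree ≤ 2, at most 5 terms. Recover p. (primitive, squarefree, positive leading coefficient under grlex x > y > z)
x^2 + y^2 - 2*z^2 - 3

1. Degree: an hourglass — one-sheet hyperboloid; a quadric, so deg p = 2.
2. By symmetry, every cross-section ⟂ z is a circle, so x, y appear only via x² + y²; the z ↦ −z reflection is a symmetry, so z appears only in even powers.
3. Reading off the gridlines: a circular section at z = 0 has radius between 1 and 2; it misses every integer gridline on the z-axis.
4. Fitting integer coefficients to these (and the overall shape) gives p.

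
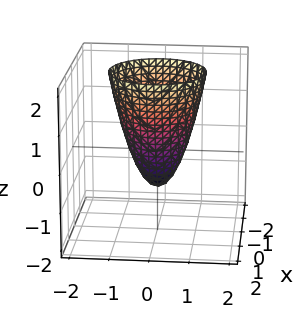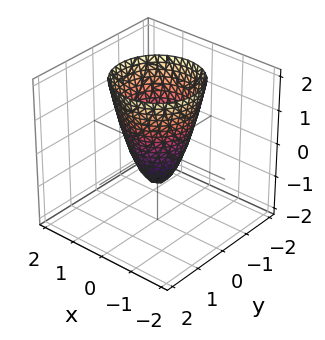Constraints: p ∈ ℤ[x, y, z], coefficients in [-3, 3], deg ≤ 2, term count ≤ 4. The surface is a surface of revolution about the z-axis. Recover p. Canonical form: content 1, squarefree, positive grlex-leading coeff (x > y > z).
(a) Degree: the shape is more complex than any degree-1 surface, so deg p = 2.
(b) Symmetry: the z-axis is an axis of rotation, so x and y enter only as x² + y².
(c) Checking where it meets the axes: a circular section at z = 2 has radius between 1 and 2; it crosses the z-axis at the gridline z = -1.
(d) Solving for integer coefficients yields p as stated.

2*x^2 + 2*y^2 - z - 1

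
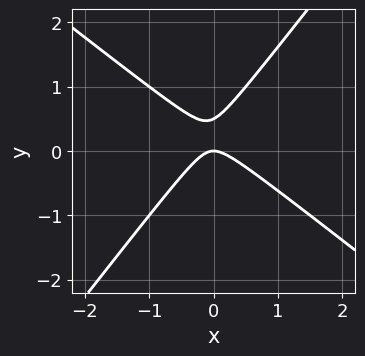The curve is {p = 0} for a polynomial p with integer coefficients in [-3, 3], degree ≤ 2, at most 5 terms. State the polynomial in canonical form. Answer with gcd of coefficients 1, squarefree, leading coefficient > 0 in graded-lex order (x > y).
2*x^2 + x*y - 2*y^2 + y

(a) The degree is 2 — no degree-1 curve has this shape.
(b) Checking where it meets the axes: it meets the y-axis at y = 0 (among the integer gridlines); one x-axis crossing is at x = 0.
(c) Putting this together gives p.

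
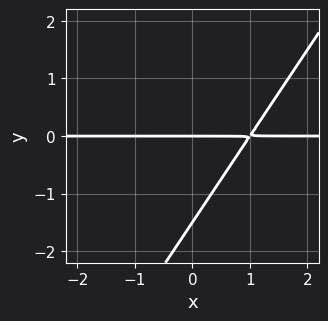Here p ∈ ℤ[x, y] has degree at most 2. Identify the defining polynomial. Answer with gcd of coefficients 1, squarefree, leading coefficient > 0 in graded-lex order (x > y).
3*x*y - 2*y^2 - 3*y

1. Degree: no degree-1 curve has this shape, so deg p = 2.
2. Observable constraints: one y-axis crossing is at y = 0; the visible x-axis segment lies entirely on the curve.
3. These observations pin down the coefficients.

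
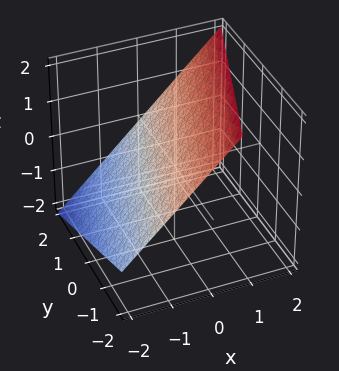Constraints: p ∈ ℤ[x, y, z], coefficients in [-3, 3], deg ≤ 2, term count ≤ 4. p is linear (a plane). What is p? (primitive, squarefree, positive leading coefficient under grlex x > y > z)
3*x - y - 3*z + 2

Degree: every cross-section is a straight line — this is a plane, so deg p = 1.
From the visible intercepts: one y-axis crossing is at y = 2.
Fitting integer coefficients to these (and the overall shape) gives p.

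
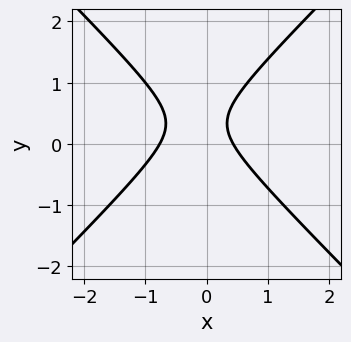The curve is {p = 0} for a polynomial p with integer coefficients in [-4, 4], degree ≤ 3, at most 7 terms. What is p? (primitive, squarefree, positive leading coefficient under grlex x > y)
Degree: a generic line meets the curve in up to 2 points, so deg p = 2.
Against the integer gridlines: no y-intercept at any integer in the box.
The integer polynomial consistent with all of this is the stated p.

3*x^2 - 3*y^2 + x + 2*y - 1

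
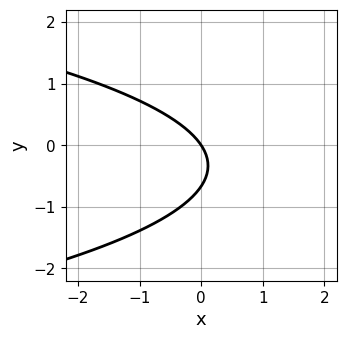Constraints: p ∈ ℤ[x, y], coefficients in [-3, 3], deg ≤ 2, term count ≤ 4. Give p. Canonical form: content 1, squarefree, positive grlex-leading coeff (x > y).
3*y^2 + 3*x + 2*y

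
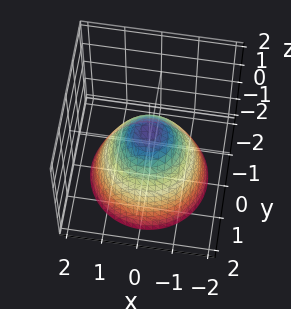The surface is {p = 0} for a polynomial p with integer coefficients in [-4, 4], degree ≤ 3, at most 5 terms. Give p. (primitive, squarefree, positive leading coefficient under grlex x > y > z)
3*x^2 + 3*y^2 + 3*z - 2

First, degree: the shape is more complex than any degree-1 surface, so deg p = 2.
Next, symmetries: rotational symmetry about the z-axis ⇒ p depends on x, y only through x² + y².
Then, reading off the gridlines: a circular section at z = -1 has radius between 1 and 2.
Finally, together with the visible shape, these determine p as stated.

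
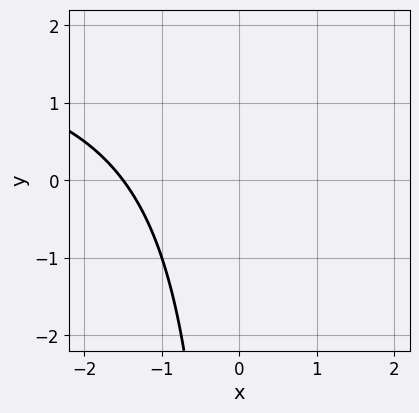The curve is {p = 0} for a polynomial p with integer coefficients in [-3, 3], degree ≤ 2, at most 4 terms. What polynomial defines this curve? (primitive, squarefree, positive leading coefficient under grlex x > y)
(a) Degree: the shape is more complex than any degree-1 curve, so deg p = 2.
(b) Against the integer gridlines: the curve avoids every integer y-axis point in the box.
(c) These observations pin down the coefficients.

x*y - 2*x - 3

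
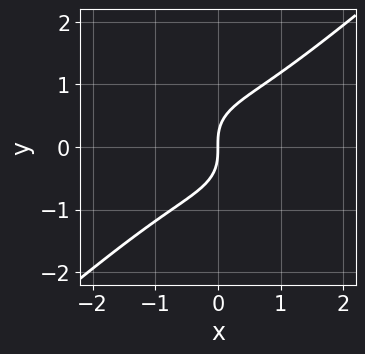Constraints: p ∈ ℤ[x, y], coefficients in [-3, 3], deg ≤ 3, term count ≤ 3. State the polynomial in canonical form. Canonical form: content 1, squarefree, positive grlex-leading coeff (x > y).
2*x^3 - 3*y^3 + 3*x

(a) The degree is 3 — no degree-2 curve has this shape.
(b) Checking where it meets the axes: one y-axis crossing is at y = 0; it meets the x-axis at x = 0 (among the integer gridlines).
(c) These observations pin down the coefficients.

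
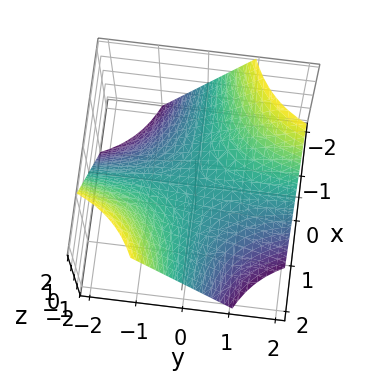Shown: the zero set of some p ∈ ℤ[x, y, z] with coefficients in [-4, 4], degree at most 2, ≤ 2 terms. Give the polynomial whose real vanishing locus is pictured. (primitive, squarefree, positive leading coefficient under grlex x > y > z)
x*y + z

Degree: a saddle surface; a quadric, so deg p = 2.
Observable constraints: it meets the z-axis at z = 0 (among the integer gridlines); every point of the x-axis in the box is on the surface.
Together with the visible shape, these determine p as stated. Check: (0, 1, 0) on the y-axis lies on the surface, and p(0, 1, 0) = 0. ✓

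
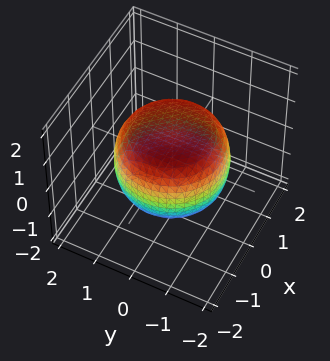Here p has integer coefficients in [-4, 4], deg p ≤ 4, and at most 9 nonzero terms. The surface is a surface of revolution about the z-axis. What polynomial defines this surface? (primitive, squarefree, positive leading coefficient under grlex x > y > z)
x^4 + 2*x^2*y^2 + y^4 - x^2 - y^2 + 2*z^2 - 2

The degree is 4 — no degree-3 surface has this shape.
By symmetry, the z-axis is an axis of rotation, so x and y enter only as x² + y².
From the visible intercepts: a circular section at z = 1 has radius exactly 1; among the integer gridlines, it crosses the z-axis at z ∈ {-1, 1}.
Fitting integer coefficients to these (and the overall shape) gives p.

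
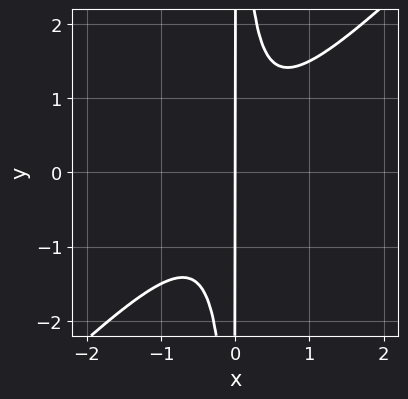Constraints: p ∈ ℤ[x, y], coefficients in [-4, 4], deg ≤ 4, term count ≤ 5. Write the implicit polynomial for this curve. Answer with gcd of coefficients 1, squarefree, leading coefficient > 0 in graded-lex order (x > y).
(a) deg p = 3. The shape is more complex than any degree-2 curve.
(b) Against the integer gridlines: the visible y-axis segment lies entirely on the curve; it crosses the x-axis at the gridline x = 0.
(c) Together with the visible shape, these determine p as stated.

2*x^3 - 2*x^2*y + x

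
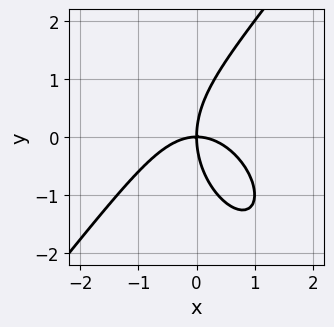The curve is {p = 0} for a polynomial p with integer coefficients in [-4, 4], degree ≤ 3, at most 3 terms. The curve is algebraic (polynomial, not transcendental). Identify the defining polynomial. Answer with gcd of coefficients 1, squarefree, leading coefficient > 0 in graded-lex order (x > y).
1. The degree is 3 — no degree-2 curve has this shape.
2. Reading off the gridlines: one x-axis crossing is at x = 0; one y-axis crossing is at y = 0.
3. These observations pin down the coefficients.

2*x^3 - y^3 + 3*x*y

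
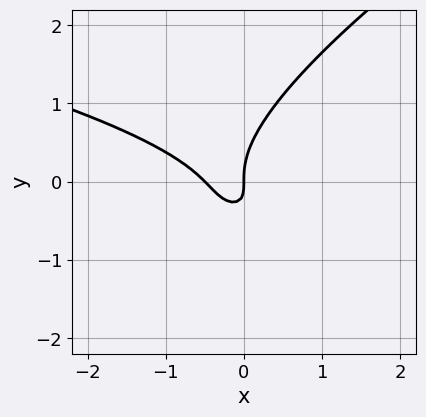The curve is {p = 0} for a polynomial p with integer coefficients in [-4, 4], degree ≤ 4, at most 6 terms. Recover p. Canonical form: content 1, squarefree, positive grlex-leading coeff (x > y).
(a) deg p = 3.
(b) From the visible intercepts: it meets the x-axis at x = 0 (among the integer gridlines); it crosses the y-axis at the gridline y = 0.
(c) The integer polynomial consistent with all of this is the stated p.

x*y^2 - 2*y^3 + 2*x^2 + 2*x*y + x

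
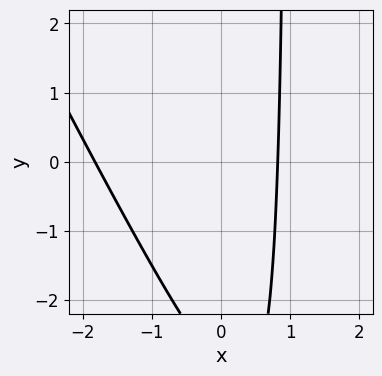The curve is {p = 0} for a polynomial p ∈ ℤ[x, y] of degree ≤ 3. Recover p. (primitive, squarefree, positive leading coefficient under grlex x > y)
First, degree: no degree-1 curve has this shape, so deg p = 2.
Then, reading off the gridlines: the curve avoids every integer y-axis point in the box.
Finally, assembling these constraints gives the stated polynomial.

2*x^2 + x*y + 2*x - y - 3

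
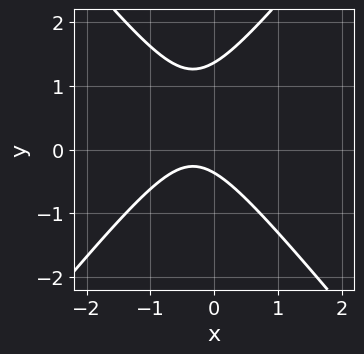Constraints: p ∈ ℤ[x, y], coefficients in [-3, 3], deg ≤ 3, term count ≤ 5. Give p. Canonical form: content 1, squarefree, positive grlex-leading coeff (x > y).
3*x^2 - 2*y^2 + 2*x + 2*y + 1

Degree: no degree-1 curve has this shape, so deg p = 2.
Reading off the gridlines: it misses every integer gridline on the x-axis.
Solving for integer coefficients yields p as stated.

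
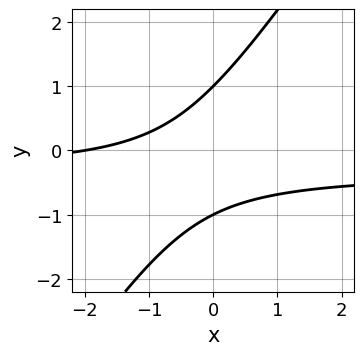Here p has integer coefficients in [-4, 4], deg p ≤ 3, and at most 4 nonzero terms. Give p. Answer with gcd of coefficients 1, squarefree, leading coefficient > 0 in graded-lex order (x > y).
3*x*y - 2*y^2 + x + 2

The degree is 2 — no degree-1 curve has this shape.
Against the integer gridlines: it crosses the x-axis at the gridline x = -2; the y-axis gridline crossings are at y ∈ {-1, 1}.
These observations pin down the coefficients.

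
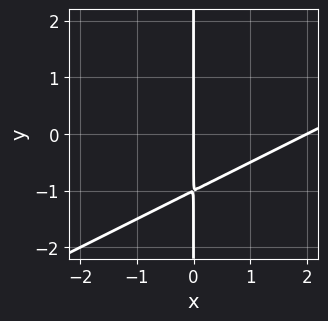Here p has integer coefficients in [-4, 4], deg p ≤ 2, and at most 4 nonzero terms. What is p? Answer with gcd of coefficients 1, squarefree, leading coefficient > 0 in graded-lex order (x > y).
x^2 - 2*x*y - 2*x

deg p = 2. The shape is more complex than any degree-1 curve.
Against the integer gridlines: among the integer gridlines, it crosses the x-axis at x ∈ {0, 2}; every point of the y-axis in the box is on the curve.
Putting this together gives p.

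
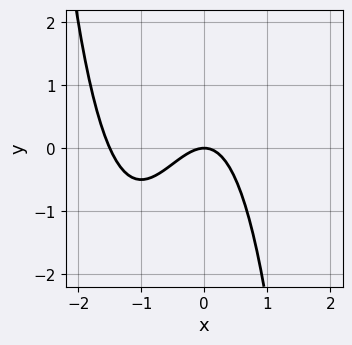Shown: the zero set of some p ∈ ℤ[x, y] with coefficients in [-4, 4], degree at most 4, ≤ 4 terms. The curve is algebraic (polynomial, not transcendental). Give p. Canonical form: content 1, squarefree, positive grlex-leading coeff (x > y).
The degree is 3 — no degree-2 curve has this shape.
Against the integer gridlines: it crosses the y-axis at the gridline y = 0; one x-axis crossing is at x = 0.
Matching integer coefficients to the picture gives p.

2*x^3 + 3*x^2 + 2*y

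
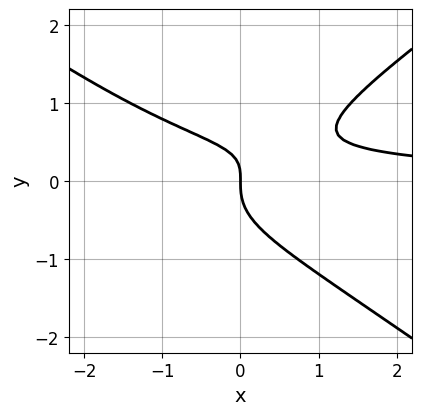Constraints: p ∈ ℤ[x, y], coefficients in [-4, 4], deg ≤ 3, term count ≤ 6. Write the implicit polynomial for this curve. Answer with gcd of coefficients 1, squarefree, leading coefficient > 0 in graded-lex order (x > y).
The degree is 3 — no degree-2 curve has this shape.
Against the integer gridlines: it meets the y-axis at y = 0 (among the integer gridlines); one x-axis crossing is at x = 0.
Fitting integer coefficients to these (and the overall shape) gives p.

x^2*y - 2*y^3 + x*y - x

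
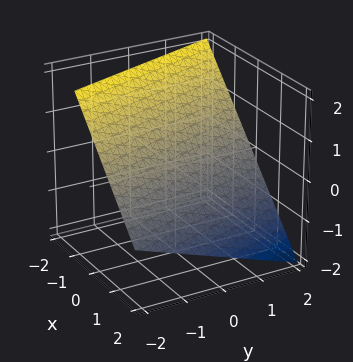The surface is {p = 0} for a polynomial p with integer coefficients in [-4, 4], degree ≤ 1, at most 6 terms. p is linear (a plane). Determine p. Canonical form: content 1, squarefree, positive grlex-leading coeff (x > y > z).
3*x + y + 3*z - 2

First, degree: the surface is flat (a plane), so deg p = 1.
Next, from the visible intercepts: it crosses the y-axis at the gridline y = 2.
Finally, matching integer coefficients to the picture gives p.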